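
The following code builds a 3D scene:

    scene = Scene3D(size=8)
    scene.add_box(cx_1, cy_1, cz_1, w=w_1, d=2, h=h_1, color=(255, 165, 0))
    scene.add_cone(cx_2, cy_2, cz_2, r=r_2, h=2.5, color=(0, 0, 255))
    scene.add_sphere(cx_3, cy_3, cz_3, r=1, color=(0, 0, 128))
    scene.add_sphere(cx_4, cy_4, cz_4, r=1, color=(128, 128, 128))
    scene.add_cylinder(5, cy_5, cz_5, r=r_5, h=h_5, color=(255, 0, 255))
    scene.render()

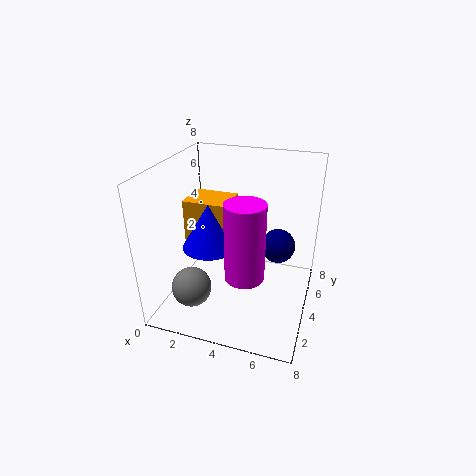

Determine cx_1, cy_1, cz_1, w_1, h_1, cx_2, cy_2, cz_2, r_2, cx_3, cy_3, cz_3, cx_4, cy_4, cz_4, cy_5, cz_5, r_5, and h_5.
cx_1 = 1, cy_1 = 3.5, cz_1 = 3.5, w_1 = 2.5, h_1 = 2.5, cx_2 = 2.5, cy_2 = 3.5, cz_2 = 3.5, r_2 = 1.5, cx_3 = 6, cy_3 = 5.5, cz_3 = 3, cx_4 = 2.5, cy_4 = 1, cz_4 = 2.5, cy_5 = 2, cz_5 = 3, r_5 = 1, h_5 = 4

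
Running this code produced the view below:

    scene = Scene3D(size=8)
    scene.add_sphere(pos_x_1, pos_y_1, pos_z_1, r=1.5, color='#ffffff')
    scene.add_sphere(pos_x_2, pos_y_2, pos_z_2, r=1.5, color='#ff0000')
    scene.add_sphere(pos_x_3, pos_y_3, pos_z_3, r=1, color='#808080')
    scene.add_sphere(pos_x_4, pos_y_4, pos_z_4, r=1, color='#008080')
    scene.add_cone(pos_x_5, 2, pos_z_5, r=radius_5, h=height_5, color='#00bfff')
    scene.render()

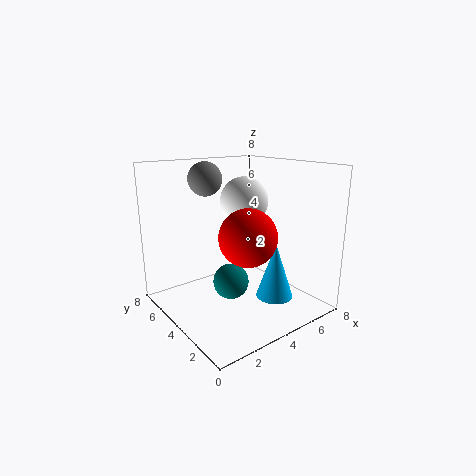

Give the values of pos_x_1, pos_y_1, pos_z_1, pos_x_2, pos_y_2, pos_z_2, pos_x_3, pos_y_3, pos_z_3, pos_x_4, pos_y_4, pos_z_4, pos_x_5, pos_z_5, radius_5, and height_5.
pos_x_1 = 6
pos_y_1 = 6
pos_z_1 = 5.5
pos_x_2 = 3.5
pos_y_2 = 2.5
pos_z_2 = 4.5
pos_x_3 = 3.5
pos_y_3 = 6.5
pos_z_3 = 7
pos_x_4 = 3.5
pos_y_4 = 4
pos_z_4 = 1.5
pos_x_5 = 5
pos_z_5 = 1
radius_5 = 1
height_5 = 3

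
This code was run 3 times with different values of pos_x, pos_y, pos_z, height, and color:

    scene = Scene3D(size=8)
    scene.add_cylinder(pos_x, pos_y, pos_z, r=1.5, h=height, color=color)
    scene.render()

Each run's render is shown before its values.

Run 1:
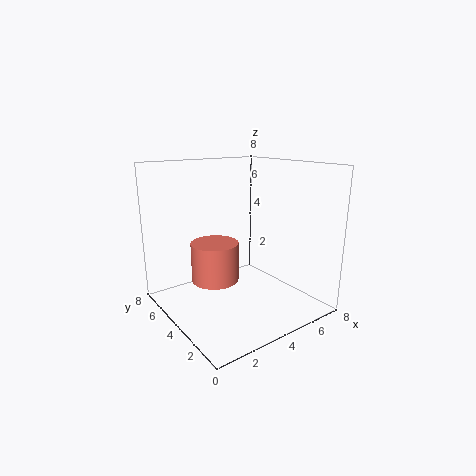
pos_x = 4
pos_y = 6.5
pos_z = 0.5
height = 2.5
color = 'salmon'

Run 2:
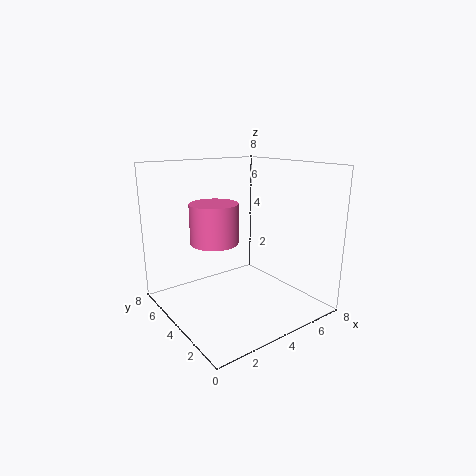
pos_x = 4
pos_y = 6.5
pos_z = 3
height = 2.5
color = 'hotpink'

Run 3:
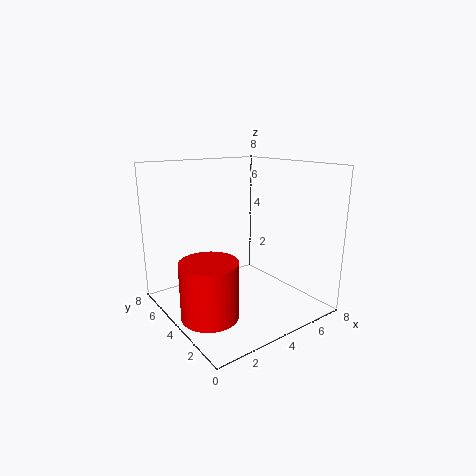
pos_x = 1.5
pos_y = 3
pos_z = 0.5
height = 3
color = 'red'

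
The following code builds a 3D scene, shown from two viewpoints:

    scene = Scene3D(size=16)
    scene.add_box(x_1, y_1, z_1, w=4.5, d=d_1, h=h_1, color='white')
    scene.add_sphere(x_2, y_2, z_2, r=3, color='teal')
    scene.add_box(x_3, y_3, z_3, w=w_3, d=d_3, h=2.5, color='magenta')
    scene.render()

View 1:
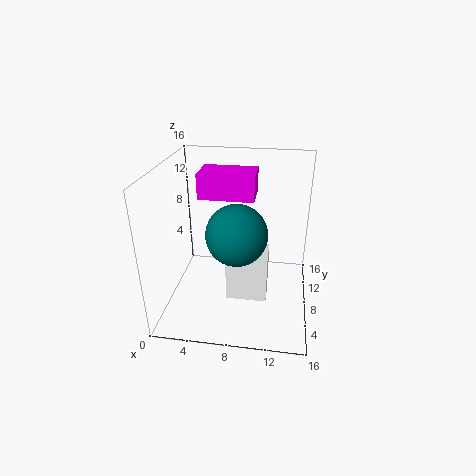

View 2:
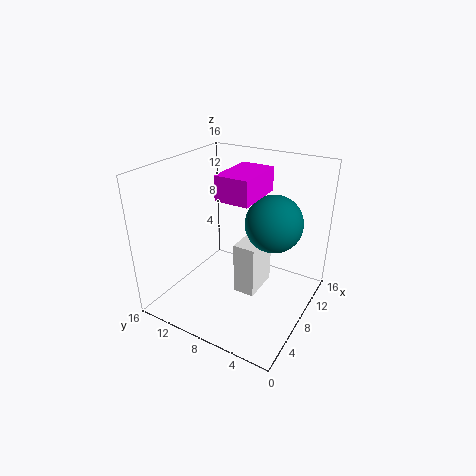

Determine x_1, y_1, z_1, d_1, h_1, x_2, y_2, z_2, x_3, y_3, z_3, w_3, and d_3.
x_1 = 7, y_1 = 5.5, z_1 = 1.5, d_1 = 2.5, h_1 = 6, x_2 = 8.5, y_2 = 4, z_2 = 10.5, x_3 = 4.5, y_3 = 5, z_3 = 13.5, w_3 = 5.5, d_3 = 3.5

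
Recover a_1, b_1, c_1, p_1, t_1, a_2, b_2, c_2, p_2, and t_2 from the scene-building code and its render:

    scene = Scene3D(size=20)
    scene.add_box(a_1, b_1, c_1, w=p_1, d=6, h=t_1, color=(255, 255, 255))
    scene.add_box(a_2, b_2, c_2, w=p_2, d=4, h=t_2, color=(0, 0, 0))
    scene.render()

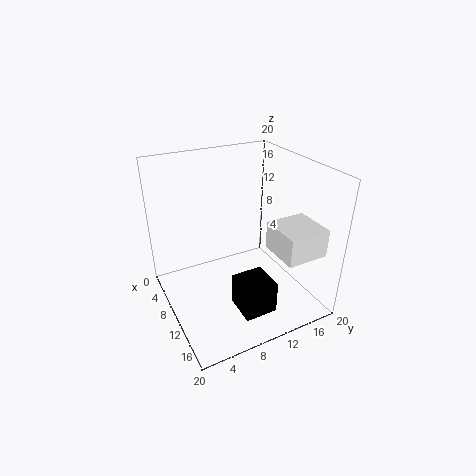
a_1 = 11
b_1 = 14
c_1 = 8
p_1 = 6
t_1 = 4
a_2 = 16
b_2 = 6
c_2 = 5
p_2 = 4
t_2 = 4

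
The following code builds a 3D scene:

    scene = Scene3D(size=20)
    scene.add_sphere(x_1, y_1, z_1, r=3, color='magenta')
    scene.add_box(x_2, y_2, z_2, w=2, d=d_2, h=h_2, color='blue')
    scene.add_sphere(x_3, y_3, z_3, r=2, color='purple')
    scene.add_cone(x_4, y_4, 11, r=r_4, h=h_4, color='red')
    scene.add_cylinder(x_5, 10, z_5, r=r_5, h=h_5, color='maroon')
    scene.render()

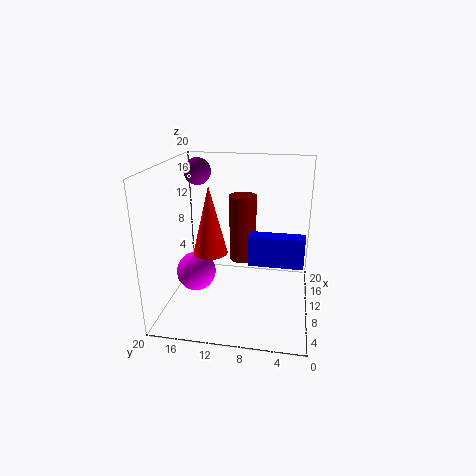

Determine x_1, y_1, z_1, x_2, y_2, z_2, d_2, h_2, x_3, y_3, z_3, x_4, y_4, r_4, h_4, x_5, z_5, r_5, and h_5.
x_1 = 12; y_1 = 17; z_1 = 3; x_2 = 6; y_2 = 1; z_2 = 8; d_2 = 7; h_2 = 4; x_3 = 15; y_3 = 17; z_3 = 18; x_4 = 3; y_4 = 12; r_4 = 2; h_4 = 8; x_5 = 14; z_5 = 5; r_5 = 2; h_5 = 10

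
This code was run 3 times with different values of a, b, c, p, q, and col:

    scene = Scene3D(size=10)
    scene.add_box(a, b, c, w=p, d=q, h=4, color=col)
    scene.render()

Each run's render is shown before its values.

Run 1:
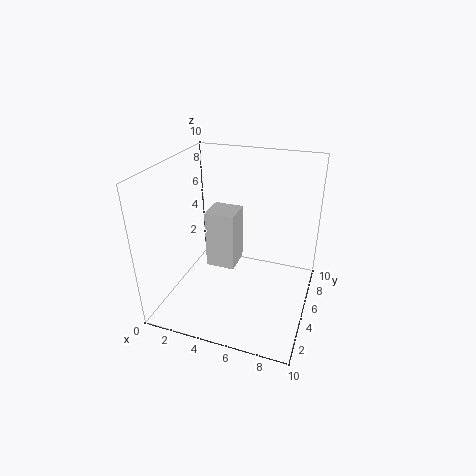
a = 3
b = 4
c = 3
p = 2
q = 2
col = 'lightgray'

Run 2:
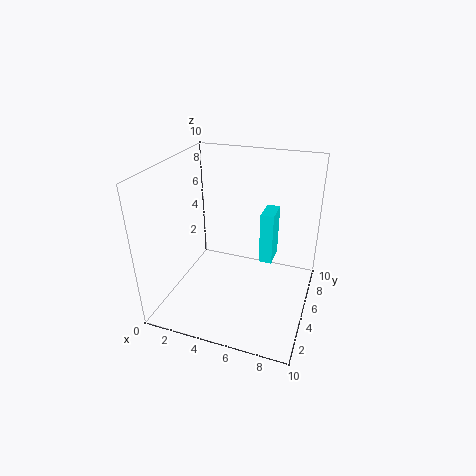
a = 6
b = 7
c = 2
p = 1
q = 2
col = 'cyan'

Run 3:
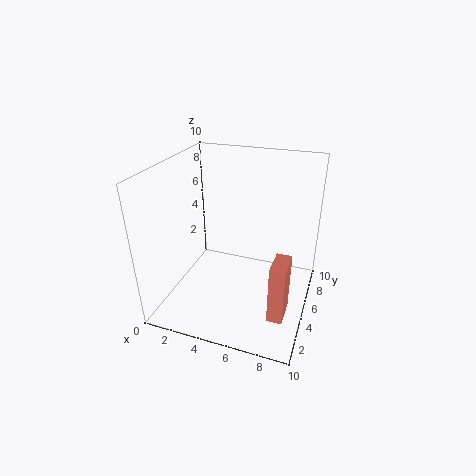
a = 8
b = 2
c = 1
p = 1
q = 2
col = 'salmon'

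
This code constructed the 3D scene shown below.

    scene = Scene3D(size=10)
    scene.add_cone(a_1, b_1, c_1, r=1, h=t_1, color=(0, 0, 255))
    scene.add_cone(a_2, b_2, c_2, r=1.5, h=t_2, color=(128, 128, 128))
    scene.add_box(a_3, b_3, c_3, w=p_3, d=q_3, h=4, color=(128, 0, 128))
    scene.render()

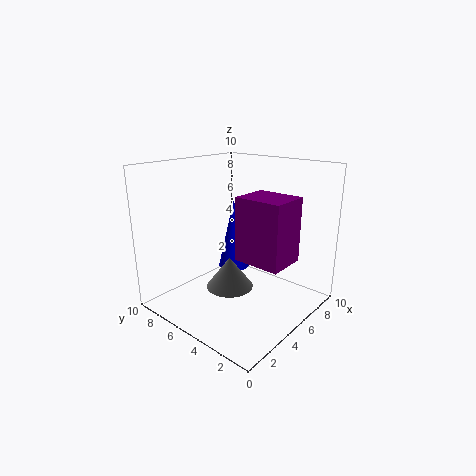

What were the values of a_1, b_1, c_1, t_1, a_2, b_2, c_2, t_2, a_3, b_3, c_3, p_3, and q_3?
a_1 = 4, b_1 = 4.5, c_1 = 3.5, t_1 = 4.5, a_2 = 3, b_2 = 4, c_2 = 2.5, t_2 = 2, a_3 = 3, b_3 = 0.5, c_3 = 4.5, p_3 = 2.5, q_3 = 3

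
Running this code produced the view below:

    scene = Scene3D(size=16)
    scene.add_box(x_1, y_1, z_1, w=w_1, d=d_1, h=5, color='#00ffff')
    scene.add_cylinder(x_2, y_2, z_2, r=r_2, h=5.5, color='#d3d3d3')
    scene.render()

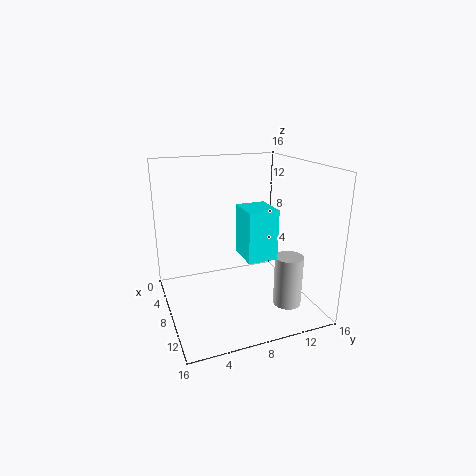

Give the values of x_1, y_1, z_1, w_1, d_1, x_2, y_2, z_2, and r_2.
x_1 = 10
y_1 = 7
z_1 = 7.5
w_1 = 3.5
d_1 = 3
x_2 = 12.5
y_2 = 12
z_2 = 1.5
r_2 = 1.5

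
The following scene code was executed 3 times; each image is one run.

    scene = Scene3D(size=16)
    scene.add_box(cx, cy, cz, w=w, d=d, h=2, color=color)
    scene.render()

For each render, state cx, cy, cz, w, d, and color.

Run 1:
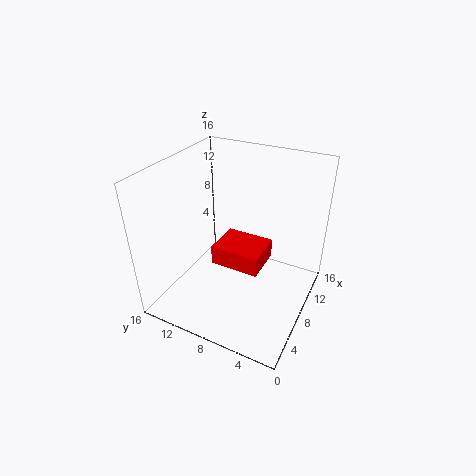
cx = 4
cy = 4
cz = 7
w = 4
d = 5
color = 'red'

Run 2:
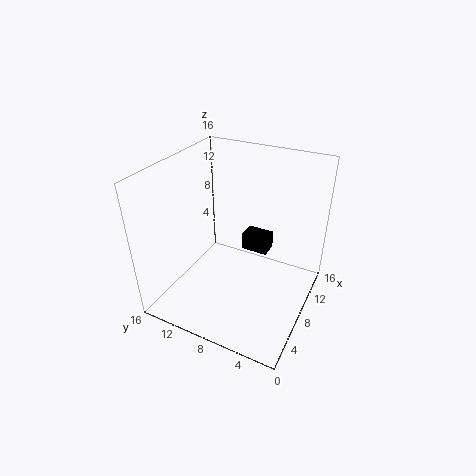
cx = 9
cy = 5
cz = 6
w = 2
d = 3
color = 'black'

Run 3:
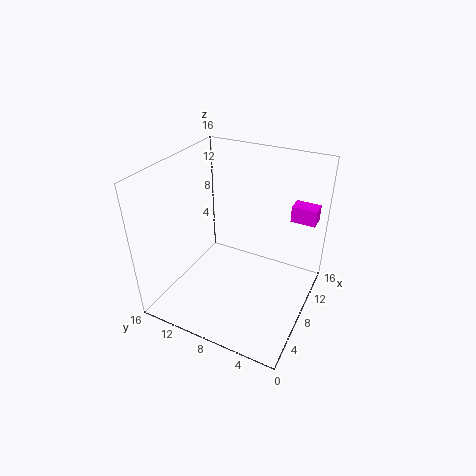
cx = 14
cy = 1
cz = 8
w = 2
d = 3
color = 'magenta'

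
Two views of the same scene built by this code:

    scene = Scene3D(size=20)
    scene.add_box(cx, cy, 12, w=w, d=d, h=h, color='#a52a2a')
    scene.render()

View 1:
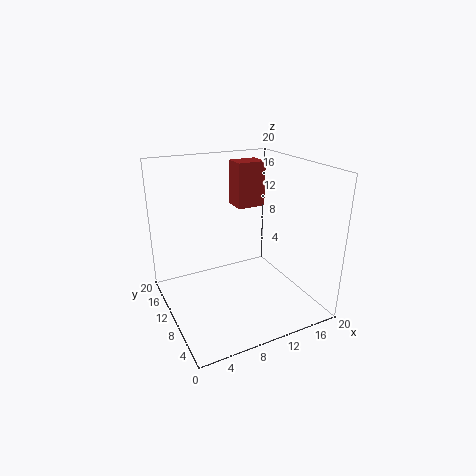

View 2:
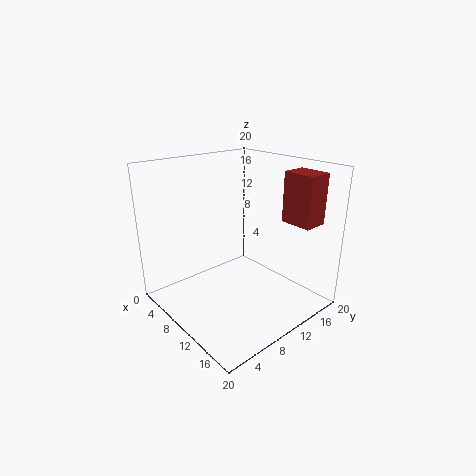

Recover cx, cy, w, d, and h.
cx = 13
cy = 15.5
w = 4.5
d = 3.5
h = 7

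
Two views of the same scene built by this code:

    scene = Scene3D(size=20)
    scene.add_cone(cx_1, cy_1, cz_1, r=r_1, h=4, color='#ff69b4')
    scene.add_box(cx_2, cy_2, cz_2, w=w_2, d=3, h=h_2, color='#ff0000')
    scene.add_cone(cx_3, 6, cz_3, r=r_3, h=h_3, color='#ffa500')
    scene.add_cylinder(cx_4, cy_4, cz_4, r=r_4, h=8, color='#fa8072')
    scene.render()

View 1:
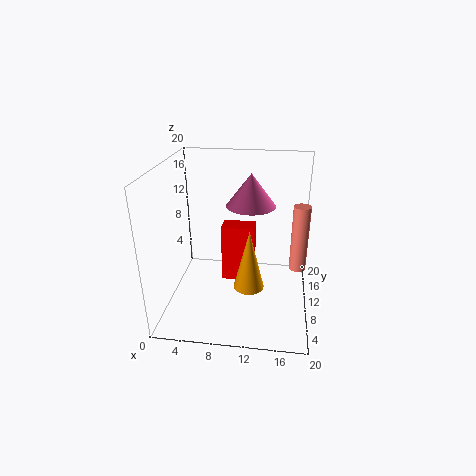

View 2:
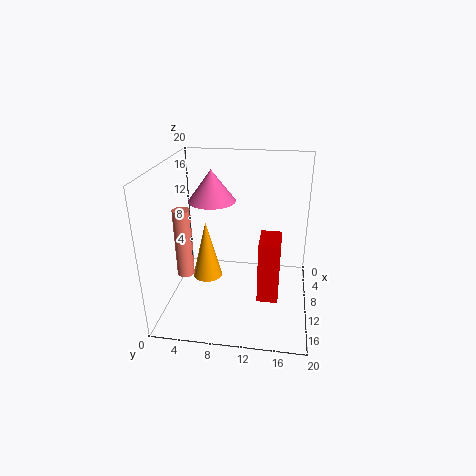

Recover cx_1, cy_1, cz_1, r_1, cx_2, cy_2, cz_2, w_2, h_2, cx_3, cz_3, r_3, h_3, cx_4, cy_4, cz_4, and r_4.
cx_1 = 12
cy_1 = 7
cz_1 = 16
r_1 = 3
cx_2 = 7
cy_2 = 13
cz_2 = 1
w_2 = 5
h_2 = 9
cx_3 = 12
cz_3 = 5
r_3 = 2
h_3 = 8
cx_4 = 18
cy_4 = 5
cz_4 = 9
r_4 = 1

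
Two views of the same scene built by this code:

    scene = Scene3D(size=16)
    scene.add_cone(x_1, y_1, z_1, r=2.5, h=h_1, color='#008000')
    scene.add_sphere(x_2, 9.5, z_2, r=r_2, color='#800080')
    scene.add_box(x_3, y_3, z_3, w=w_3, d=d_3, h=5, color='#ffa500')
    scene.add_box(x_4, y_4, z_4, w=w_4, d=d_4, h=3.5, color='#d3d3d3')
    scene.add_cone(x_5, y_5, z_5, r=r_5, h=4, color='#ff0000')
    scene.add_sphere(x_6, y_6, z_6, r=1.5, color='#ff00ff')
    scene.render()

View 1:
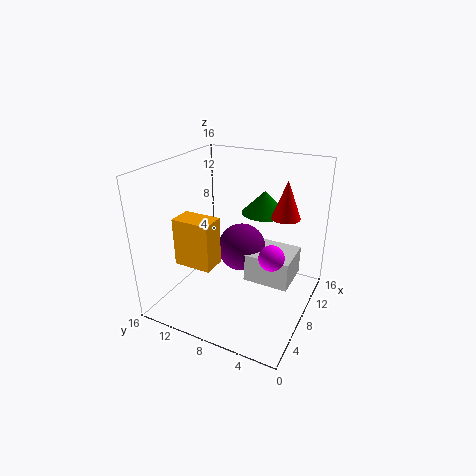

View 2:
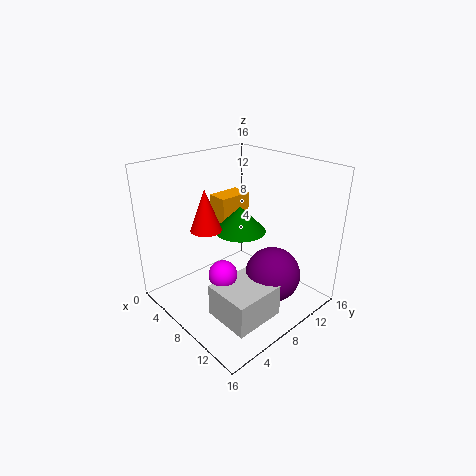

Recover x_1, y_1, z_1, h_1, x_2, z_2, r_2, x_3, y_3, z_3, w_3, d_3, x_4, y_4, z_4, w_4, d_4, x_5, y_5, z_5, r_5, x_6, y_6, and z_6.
x_1 = 10.5; y_1 = 6; z_1 = 10.5; h_1 = 2.5; x_2 = 12; z_2 = 4.5; r_2 = 3; x_3 = 2.5; y_3 = 8.5; z_3 = 6.5; w_3 = 2.5; d_3 = 4; x_4 = 9.5; y_4 = 2.5; z_4 = 1.5; w_4 = 5; d_4 = 5.5; x_5 = 9; y_5 = 3; z_5 = 11; r_5 = 1.5; x_6 = 9.5; y_6 = 4.5; z_6 = 5.5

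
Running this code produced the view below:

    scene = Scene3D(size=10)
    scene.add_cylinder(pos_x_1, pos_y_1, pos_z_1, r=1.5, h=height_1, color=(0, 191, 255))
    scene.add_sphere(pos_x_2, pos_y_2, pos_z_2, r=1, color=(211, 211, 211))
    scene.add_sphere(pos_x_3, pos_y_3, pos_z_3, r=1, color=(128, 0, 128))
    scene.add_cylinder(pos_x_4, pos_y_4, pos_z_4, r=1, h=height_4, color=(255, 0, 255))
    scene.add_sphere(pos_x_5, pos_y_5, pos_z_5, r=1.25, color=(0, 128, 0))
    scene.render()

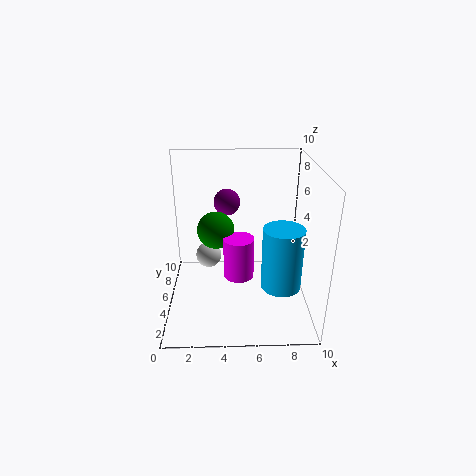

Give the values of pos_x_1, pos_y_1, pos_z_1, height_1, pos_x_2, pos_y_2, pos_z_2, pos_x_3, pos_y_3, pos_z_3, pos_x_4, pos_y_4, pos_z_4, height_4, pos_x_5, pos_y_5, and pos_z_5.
pos_x_1 = 8.25; pos_y_1 = 5.25; pos_z_1 = 0.75; height_1 = 4.75; pos_x_2 = 2.75; pos_y_2 = 7.5; pos_z_2 = 2.25; pos_x_3 = 4.25; pos_y_3 = 8; pos_z_3 = 6.5; pos_x_4 = 5; pos_y_4 = 3.5; pos_z_4 = 3; height_4 = 2.75; pos_x_5 = 3.5; pos_y_5 = 4.75; pos_z_5 = 5.75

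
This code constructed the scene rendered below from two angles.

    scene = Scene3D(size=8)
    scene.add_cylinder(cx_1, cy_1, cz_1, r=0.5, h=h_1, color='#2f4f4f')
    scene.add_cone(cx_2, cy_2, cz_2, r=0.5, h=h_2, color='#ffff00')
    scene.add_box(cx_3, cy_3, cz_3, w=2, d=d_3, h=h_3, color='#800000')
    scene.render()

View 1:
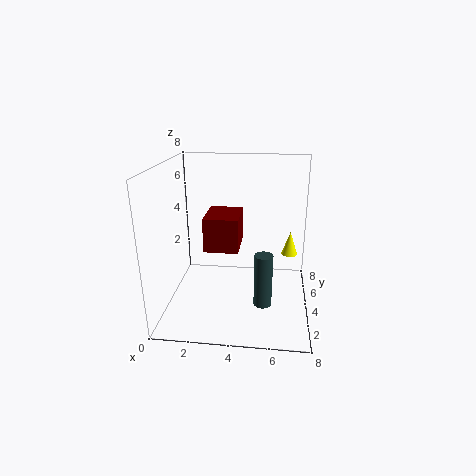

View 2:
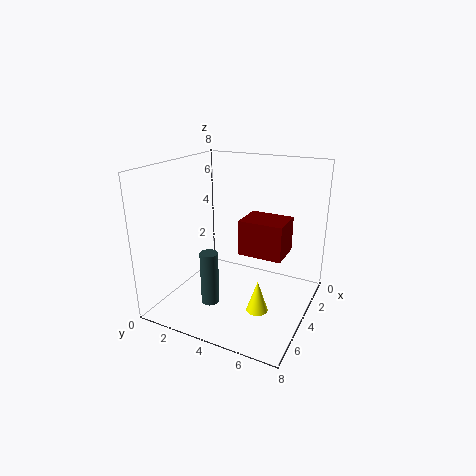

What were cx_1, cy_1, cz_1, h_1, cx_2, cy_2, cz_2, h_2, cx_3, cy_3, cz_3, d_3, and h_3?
cx_1 = 5.5; cy_1 = 3; cz_1 = 0.5; h_1 = 3; cx_2 = 7; cy_2 = 6.5; cz_2 = 2; h_2 = 1.5; cx_3 = 2; cy_3 = 4; cz_3 = 3; d_3 = 2.5; h_3 = 2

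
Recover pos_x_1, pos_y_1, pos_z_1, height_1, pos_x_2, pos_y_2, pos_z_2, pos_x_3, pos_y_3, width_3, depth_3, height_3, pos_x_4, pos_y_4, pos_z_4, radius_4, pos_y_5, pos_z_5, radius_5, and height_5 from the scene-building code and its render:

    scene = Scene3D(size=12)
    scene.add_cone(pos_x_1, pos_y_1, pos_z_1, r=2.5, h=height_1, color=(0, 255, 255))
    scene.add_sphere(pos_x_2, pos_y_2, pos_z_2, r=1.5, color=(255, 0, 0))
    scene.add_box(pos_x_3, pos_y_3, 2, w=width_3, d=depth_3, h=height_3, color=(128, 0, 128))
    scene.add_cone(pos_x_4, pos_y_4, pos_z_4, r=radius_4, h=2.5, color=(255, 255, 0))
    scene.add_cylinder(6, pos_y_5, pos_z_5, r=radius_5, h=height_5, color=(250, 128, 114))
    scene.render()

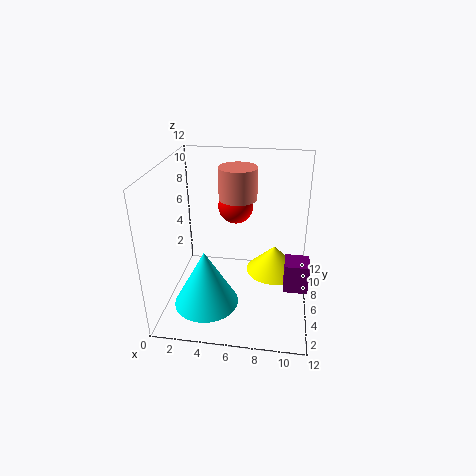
pos_x_1 = 4, pos_y_1 = 2.5, pos_z_1 = 2, height_1 = 4.5, pos_x_2 = 5.5, pos_y_2 = 8, pos_z_2 = 8, pos_x_3 = 10, pos_y_3 = 4.5, width_3 = 2, depth_3 = 2, height_3 = 2.5, pos_x_4 = 9, pos_y_4 = 8.5, pos_z_4 = 1.5, radius_4 = 2.5, pos_y_5 = 6, pos_z_5 = 9.5, radius_5 = 1.5, height_5 = 2.5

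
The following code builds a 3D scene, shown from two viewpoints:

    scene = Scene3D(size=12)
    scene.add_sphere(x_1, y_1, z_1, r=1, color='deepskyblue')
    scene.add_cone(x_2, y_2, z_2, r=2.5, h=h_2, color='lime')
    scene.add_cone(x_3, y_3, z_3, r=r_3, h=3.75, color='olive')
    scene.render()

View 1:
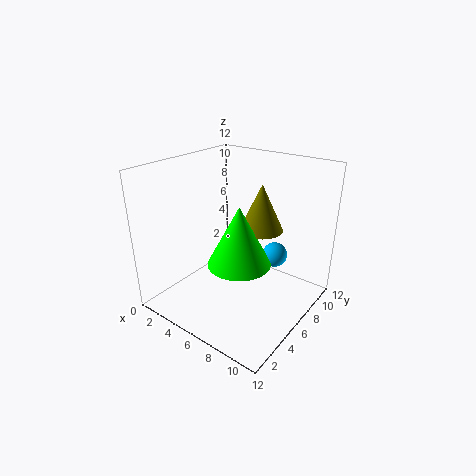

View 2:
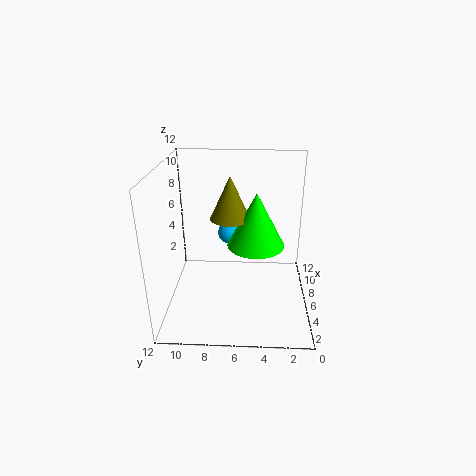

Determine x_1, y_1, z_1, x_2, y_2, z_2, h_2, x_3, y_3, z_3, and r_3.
x_1 = 9, y_1 = 7, z_1 = 5, x_2 = 7.25, y_2 = 4.5, z_2 = 4.75, h_2 = 4.75, x_3 = 7.75, y_3 = 6.75, z_3 = 7, r_3 = 1.75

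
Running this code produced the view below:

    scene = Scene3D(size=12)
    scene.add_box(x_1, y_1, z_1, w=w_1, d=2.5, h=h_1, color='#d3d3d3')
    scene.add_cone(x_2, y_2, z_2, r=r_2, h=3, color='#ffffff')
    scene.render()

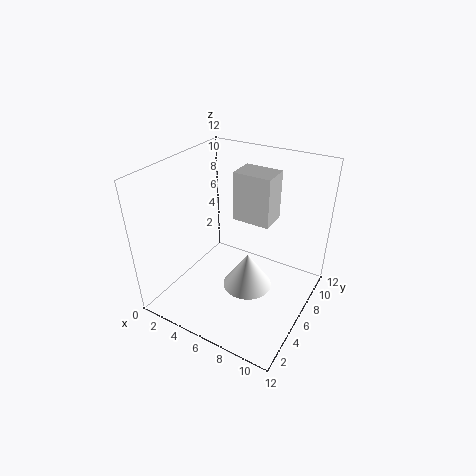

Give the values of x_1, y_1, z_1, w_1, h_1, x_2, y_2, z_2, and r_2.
x_1 = 4; y_1 = 8.5; z_1 = 6; w_1 = 3.5; h_1 = 4.5; x_2 = 7.5; y_2 = 5; z_2 = 2.5; r_2 = 2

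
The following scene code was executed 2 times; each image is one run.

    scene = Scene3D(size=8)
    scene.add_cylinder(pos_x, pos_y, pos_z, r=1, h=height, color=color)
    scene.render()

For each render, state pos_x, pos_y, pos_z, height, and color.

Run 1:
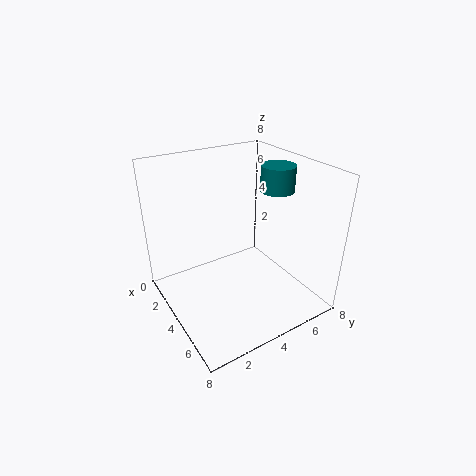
pos_x = 3.5, pos_y = 7, pos_z = 6, height = 1.5, color = 'teal'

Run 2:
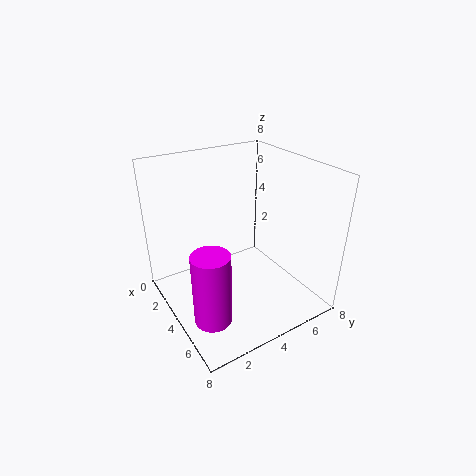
pos_x = 5.5, pos_y = 1.5, pos_z = 0.5, height = 4, color = 'magenta'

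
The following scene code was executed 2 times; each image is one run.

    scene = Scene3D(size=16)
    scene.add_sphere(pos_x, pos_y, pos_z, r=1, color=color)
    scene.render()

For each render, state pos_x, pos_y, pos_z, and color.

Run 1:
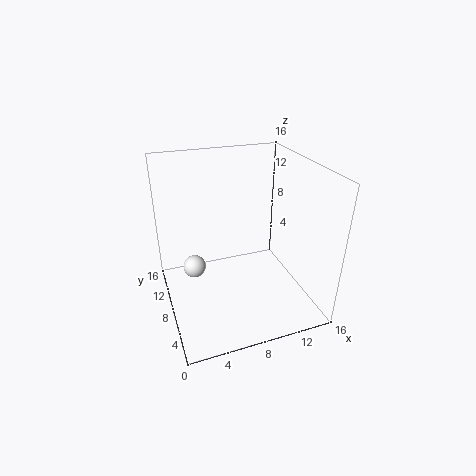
pos_x = 2, pos_y = 3, pos_z = 9, color = 'white'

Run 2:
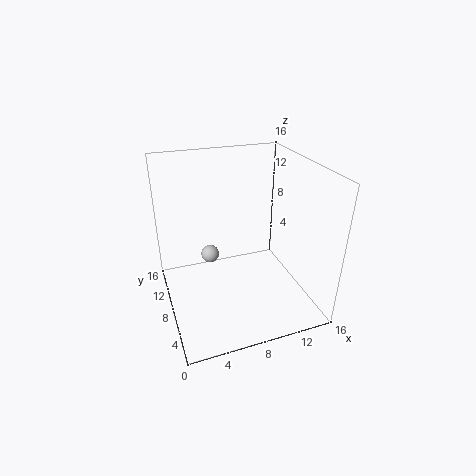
pos_x = 5, pos_y = 9, pos_z = 6, color = 'lightgray'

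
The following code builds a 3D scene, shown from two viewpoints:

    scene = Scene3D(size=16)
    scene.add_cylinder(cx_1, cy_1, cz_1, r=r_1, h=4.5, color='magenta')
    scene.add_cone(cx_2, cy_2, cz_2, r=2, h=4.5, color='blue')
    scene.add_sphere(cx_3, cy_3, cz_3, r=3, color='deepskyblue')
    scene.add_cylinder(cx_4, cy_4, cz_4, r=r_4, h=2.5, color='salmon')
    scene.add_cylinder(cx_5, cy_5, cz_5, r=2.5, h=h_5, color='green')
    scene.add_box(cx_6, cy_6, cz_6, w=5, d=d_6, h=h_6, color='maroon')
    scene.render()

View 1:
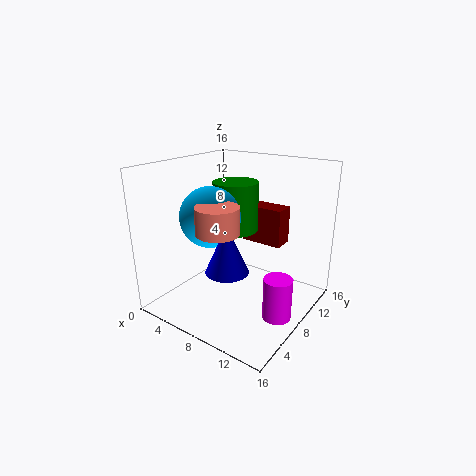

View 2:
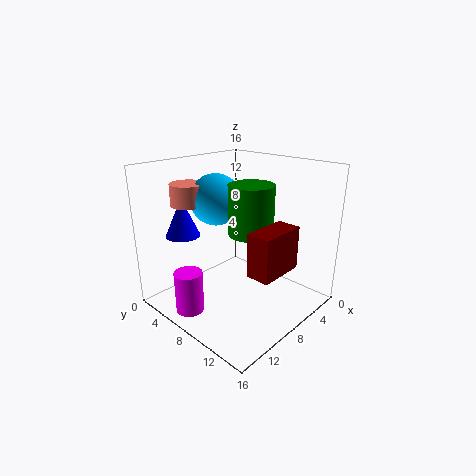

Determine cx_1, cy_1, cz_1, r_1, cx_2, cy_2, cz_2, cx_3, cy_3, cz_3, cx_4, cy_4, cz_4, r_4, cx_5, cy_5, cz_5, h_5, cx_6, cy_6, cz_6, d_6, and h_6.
cx_1 = 14, cy_1 = 6.5, cz_1 = 1, r_1 = 1.5, cx_2 = 11, cy_2 = 2, cz_2 = 7.5, cx_3 = 7.5, cy_3 = 4, cz_3 = 11.5, cx_4 = 10, cy_4 = 2, cz_4 = 11, r_4 = 2, cx_5 = 7, cy_5 = 9, cz_5 = 8.5, h_5 = 5.5, cx_6 = 6, cy_6 = 12, cz_6 = 6, d_6 = 2.5, h_6 = 4.5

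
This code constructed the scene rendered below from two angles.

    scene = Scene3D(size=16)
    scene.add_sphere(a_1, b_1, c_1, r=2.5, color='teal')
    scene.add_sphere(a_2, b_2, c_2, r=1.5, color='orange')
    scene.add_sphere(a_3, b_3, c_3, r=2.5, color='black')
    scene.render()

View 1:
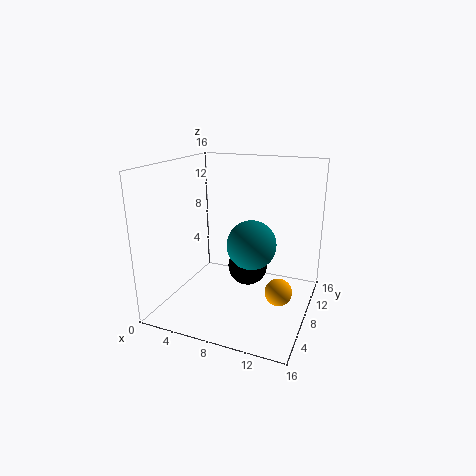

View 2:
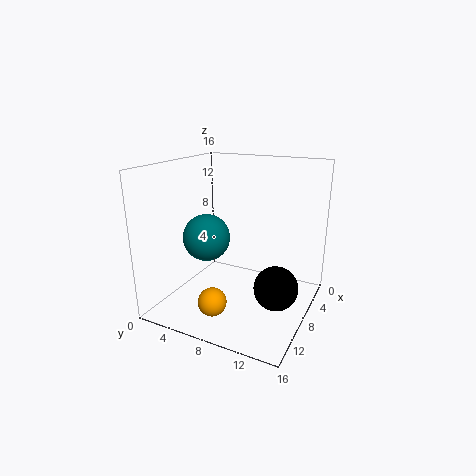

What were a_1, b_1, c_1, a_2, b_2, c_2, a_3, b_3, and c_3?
a_1 = 10.5
b_1 = 5.5
c_1 = 8.5
a_2 = 13
b_2 = 7.5
c_2 = 2.5
a_3 = 7.5
b_3 = 12.5
c_3 = 2.5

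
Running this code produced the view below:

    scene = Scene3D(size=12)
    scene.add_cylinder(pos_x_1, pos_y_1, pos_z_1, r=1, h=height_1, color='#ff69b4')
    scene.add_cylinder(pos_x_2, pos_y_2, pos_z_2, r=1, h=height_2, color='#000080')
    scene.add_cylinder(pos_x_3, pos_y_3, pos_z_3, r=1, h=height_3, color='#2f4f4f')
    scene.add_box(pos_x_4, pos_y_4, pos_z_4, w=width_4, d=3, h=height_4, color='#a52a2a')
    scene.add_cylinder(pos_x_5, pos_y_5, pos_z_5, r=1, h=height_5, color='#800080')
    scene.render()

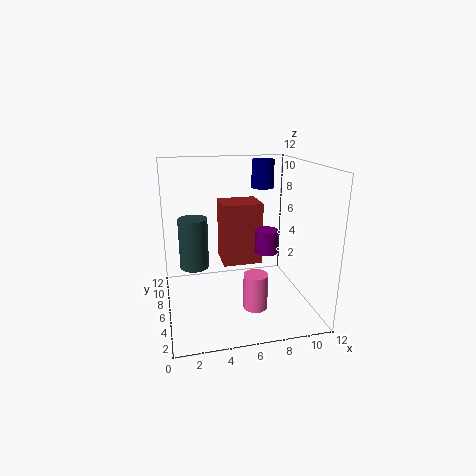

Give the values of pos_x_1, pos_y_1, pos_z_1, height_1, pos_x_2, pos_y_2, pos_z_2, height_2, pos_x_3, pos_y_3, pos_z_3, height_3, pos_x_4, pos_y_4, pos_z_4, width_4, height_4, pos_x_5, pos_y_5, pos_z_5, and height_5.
pos_x_1 = 7
pos_y_1 = 4
pos_z_1 = 0.5
height_1 = 3
pos_x_2 = 9
pos_y_2 = 9
pos_z_2 = 9.5
height_2 = 2.5
pos_x_3 = 2
pos_y_3 = 2.5
pos_z_3 = 5.5
height_3 = 3.5
pos_x_4 = 5
pos_y_4 = 7
pos_z_4 = 3
width_4 = 3.5
height_4 = 5.5
pos_x_5 = 8.5
pos_y_5 = 6
pos_z_5 = 4.5
height_5 = 2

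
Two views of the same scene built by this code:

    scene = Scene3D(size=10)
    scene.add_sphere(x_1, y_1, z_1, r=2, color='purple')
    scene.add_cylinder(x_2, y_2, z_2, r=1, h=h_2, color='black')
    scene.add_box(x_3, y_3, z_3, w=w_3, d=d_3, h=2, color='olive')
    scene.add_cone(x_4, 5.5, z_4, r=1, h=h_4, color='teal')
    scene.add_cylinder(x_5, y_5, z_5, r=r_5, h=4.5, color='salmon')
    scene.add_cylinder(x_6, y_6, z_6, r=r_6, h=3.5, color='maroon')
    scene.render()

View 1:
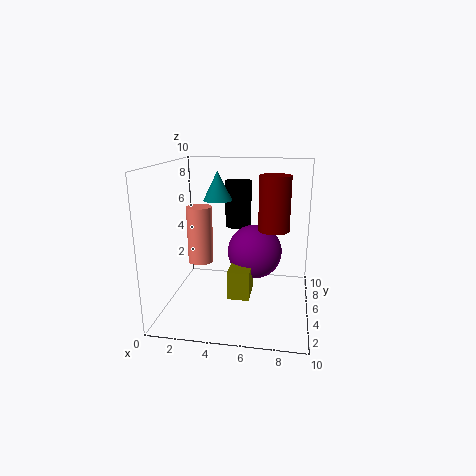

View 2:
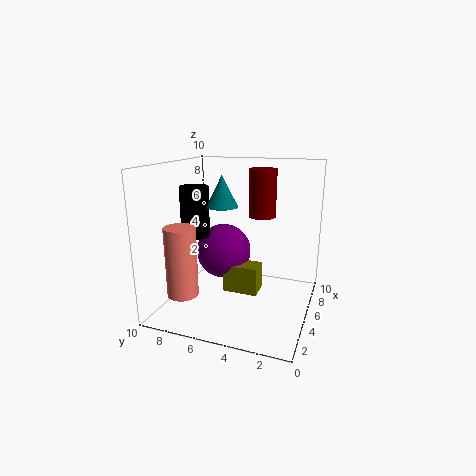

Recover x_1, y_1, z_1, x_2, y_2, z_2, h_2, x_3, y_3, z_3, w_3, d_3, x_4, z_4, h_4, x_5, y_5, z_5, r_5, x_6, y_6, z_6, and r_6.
x_1 = 6; y_1 = 6.5; z_1 = 3.5; x_2 = 4.5; y_2 = 8; z_2 = 5; h_2 = 3.5; x_3 = 4.5; y_3 = 3.5; z_3 = 1; w_3 = 1.5; d_3 = 2.5; x_4 = 3.5; z_4 = 7.5; h_4 = 2; x_5 = 1.5; y_5 = 7.5; z_5 = 2; r_5 = 1; x_6 = 7.5; y_6 = 4; z_6 = 6; r_6 = 1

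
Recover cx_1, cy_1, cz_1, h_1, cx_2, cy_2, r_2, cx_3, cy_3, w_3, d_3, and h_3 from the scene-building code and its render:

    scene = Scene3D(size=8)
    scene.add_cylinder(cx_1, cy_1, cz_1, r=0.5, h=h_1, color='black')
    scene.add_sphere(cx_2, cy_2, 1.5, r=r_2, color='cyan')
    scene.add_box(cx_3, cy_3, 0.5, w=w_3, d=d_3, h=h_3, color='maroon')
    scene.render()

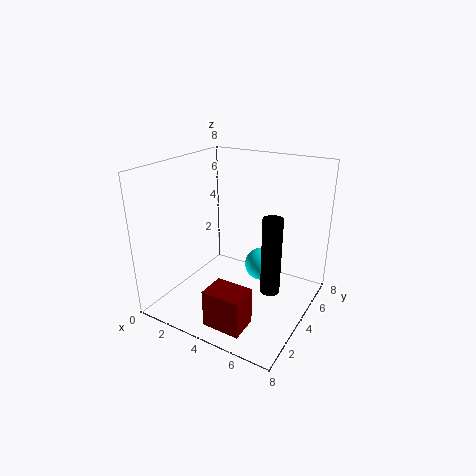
cx_1 = 6.5
cy_1 = 3
cz_1 = 2
h_1 = 4
cx_2 = 4.5
cy_2 = 6
r_2 = 1
cx_3 = 4
cy_3 = 0.5
w_3 = 2
d_3 = 1.5
h_3 = 2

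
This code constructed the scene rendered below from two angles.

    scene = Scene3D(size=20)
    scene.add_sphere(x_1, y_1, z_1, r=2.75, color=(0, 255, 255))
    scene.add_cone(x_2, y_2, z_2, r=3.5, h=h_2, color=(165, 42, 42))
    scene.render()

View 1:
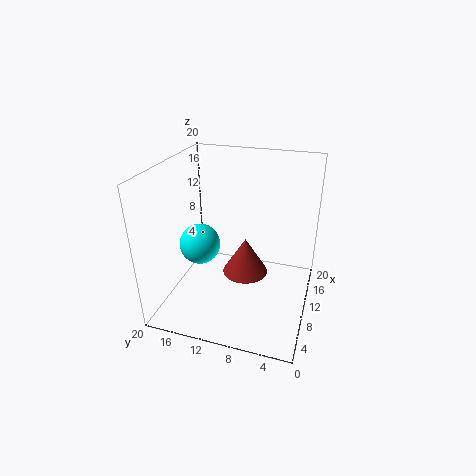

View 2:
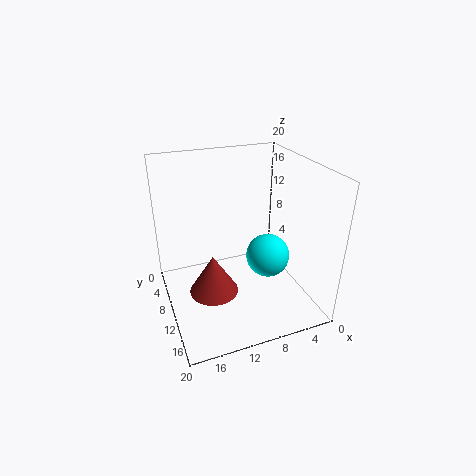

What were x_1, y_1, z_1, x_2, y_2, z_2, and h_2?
x_1 = 7.75, y_1 = 14.75, z_1 = 9.5, x_2 = 13.75, y_2 = 10, z_2 = 2, h_2 = 5.75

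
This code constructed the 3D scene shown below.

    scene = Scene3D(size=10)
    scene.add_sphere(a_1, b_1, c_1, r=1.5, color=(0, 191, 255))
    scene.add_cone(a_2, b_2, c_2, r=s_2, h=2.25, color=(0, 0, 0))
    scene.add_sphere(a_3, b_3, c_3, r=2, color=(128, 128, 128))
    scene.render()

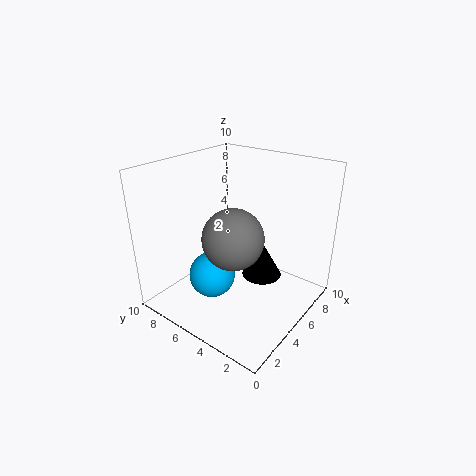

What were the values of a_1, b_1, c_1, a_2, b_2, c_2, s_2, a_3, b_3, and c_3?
a_1 = 2.5; b_1 = 5.25; c_1 = 3.25; a_2 = 4.25; b_2 = 2.5; c_2 = 3.5; s_2 = 1.25; a_3 = 3.5; b_3 = 4.25; c_3 = 5.75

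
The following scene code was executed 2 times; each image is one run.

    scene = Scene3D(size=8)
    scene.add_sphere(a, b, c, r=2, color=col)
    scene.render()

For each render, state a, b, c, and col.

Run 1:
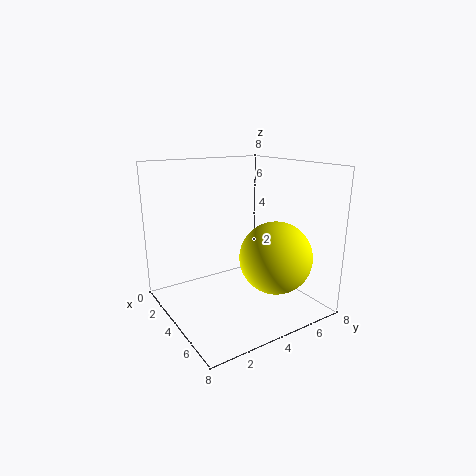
a = 5.5
b = 5.5
c = 3
col = 'yellow'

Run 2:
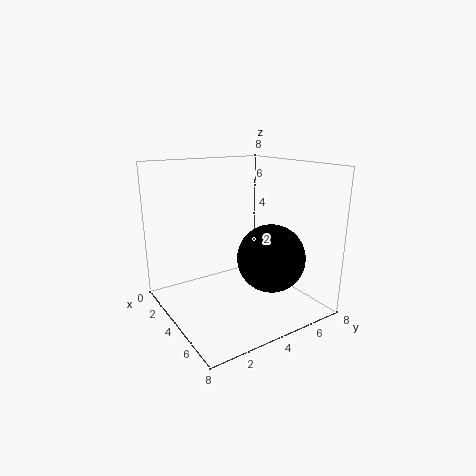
a = 4.5
b = 6
c = 2.5
col = 'black'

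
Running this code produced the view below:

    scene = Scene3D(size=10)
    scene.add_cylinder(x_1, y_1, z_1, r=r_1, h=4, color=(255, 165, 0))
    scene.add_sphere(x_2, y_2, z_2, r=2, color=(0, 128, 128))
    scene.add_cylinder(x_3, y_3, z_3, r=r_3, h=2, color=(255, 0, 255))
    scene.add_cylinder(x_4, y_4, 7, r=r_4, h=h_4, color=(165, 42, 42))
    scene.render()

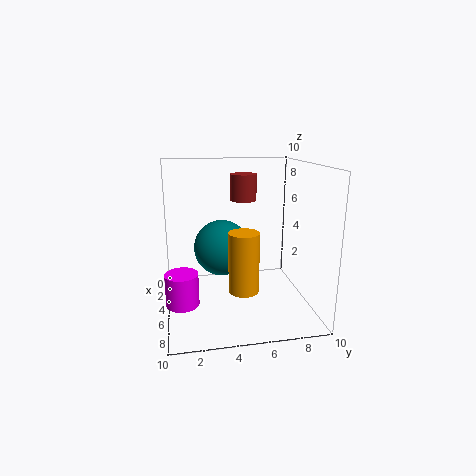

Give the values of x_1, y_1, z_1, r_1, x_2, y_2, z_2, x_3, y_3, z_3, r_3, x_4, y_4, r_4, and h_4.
x_1 = 7; y_1 = 5; z_1 = 2; r_1 = 1; x_2 = 4; y_2 = 4; z_2 = 4; x_3 = 8; y_3 = 1; z_3 = 2; r_3 = 1; x_4 = 2; y_4 = 6; r_4 = 1; h_4 = 2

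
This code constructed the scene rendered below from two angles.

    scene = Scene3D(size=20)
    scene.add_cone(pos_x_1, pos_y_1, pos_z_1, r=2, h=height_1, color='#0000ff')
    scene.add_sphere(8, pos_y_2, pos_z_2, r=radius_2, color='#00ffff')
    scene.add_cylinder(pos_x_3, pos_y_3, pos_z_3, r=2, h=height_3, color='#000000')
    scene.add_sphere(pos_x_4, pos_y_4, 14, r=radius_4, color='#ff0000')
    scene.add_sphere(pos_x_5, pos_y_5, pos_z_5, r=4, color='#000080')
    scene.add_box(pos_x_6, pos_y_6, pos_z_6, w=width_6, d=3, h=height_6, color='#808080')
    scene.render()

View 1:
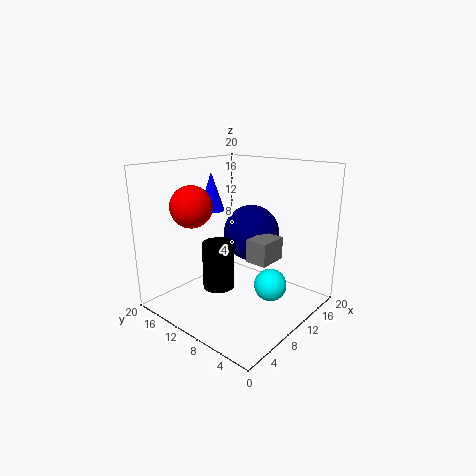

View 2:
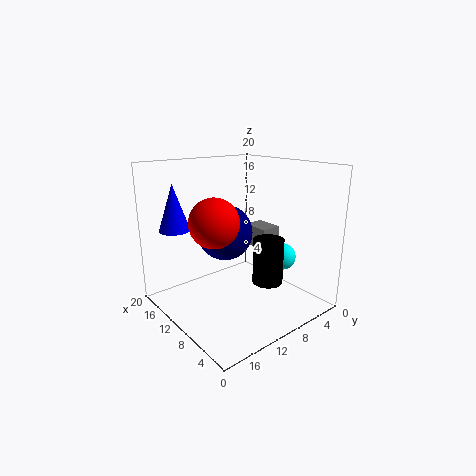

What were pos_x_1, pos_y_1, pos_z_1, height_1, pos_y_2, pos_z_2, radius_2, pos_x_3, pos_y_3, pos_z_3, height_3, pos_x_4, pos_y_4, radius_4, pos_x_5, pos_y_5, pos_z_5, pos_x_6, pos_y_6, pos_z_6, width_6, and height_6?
pos_x_1 = 13, pos_y_1 = 18, pos_z_1 = 12, height_1 = 6, pos_y_2 = 3, pos_z_2 = 6, radius_2 = 2, pos_x_3 = 5, pos_y_3 = 9, pos_z_3 = 5, height_3 = 6, pos_x_4 = 7, pos_y_4 = 16, radius_4 = 3, pos_x_5 = 13, pos_y_5 = 10, pos_z_5 = 10, pos_x_6 = 8, pos_y_6 = 4, pos_z_6 = 8, width_6 = 4, height_6 = 3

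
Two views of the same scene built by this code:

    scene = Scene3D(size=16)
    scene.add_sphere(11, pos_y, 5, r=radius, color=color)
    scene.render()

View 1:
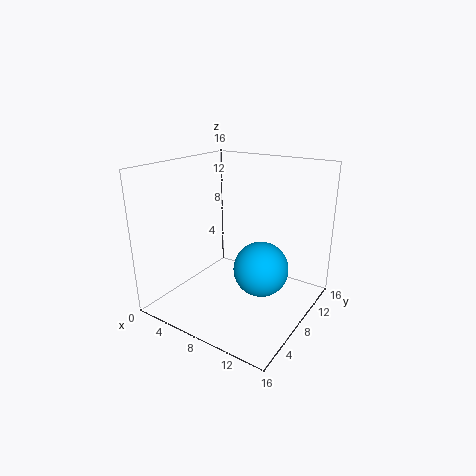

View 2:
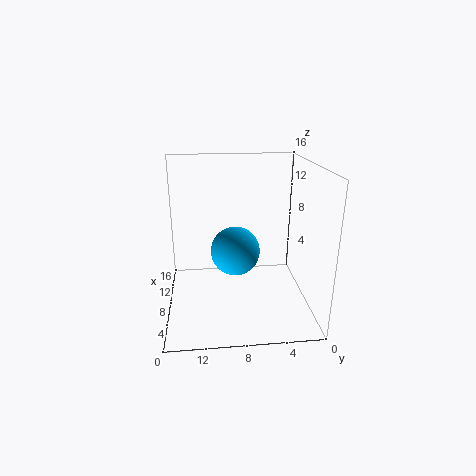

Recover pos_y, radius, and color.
pos_y = 8, radius = 3, color = 'deepskyblue'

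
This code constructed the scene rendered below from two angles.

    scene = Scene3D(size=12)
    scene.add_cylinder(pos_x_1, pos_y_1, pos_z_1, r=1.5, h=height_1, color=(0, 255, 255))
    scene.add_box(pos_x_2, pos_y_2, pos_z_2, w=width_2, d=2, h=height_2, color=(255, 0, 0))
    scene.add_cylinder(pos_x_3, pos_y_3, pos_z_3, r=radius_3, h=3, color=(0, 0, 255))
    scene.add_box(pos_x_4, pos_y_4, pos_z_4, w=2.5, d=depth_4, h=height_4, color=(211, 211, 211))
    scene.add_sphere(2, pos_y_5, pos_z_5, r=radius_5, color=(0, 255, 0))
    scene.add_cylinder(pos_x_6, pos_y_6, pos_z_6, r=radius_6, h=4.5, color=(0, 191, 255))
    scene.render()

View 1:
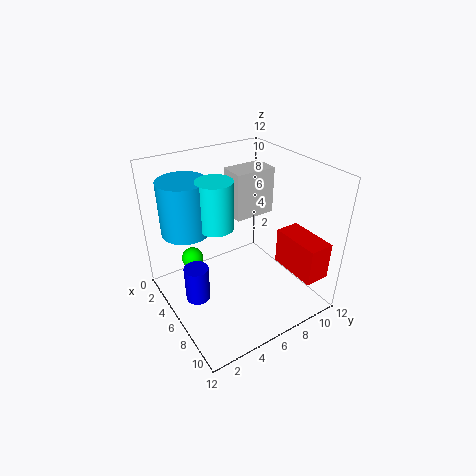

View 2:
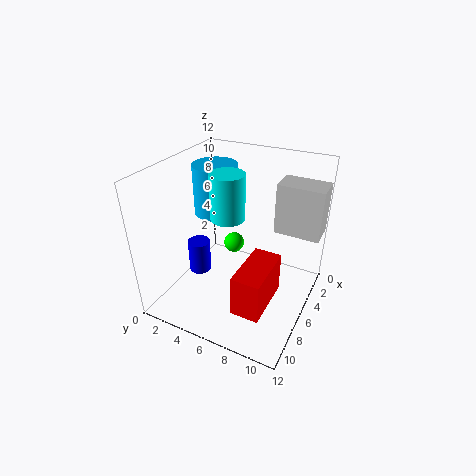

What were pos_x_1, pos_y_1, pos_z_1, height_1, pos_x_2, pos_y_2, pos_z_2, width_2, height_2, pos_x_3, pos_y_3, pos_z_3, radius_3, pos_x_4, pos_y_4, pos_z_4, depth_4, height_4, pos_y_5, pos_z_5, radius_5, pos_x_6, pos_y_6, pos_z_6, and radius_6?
pos_x_1 = 5
pos_y_1 = 4.5
pos_z_1 = 7
height_1 = 4
pos_x_2 = 8
pos_y_2 = 8.5
pos_z_2 = 4
width_2 = 4
height_2 = 3
pos_x_3 = 6
pos_y_3 = 2
pos_z_3 = 1.5
radius_3 = 1
pos_x_4 = 0.5
pos_y_4 = 8
pos_z_4 = 5.5
depth_4 = 4
height_4 = 4.5
pos_y_5 = 3.5
pos_z_5 = 2.5
radius_5 = 1
pos_x_6 = 3.5
pos_y_6 = 2.5
pos_z_6 = 6.5
radius_6 = 2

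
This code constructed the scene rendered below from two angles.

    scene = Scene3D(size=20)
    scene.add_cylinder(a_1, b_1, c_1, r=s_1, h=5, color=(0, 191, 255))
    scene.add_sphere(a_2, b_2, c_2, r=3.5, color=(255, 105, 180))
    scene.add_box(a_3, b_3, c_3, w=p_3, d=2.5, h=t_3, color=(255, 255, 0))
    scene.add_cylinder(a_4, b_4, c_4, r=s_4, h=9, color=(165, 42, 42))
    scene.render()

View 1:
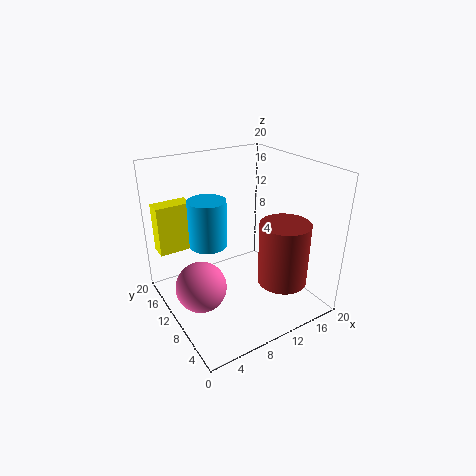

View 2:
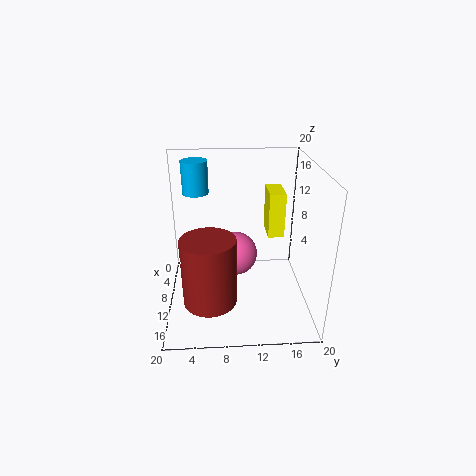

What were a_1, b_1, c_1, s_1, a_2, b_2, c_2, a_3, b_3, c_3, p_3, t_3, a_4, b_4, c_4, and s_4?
a_1 = 2.5; b_1 = 4; c_1 = 14; s_1 = 2; a_2 = 4; b_2 = 10; c_2 = 4; a_3 = 0.5; b_3 = 15; c_3 = 7.5; p_3 = 5; t_3 = 7; a_4 = 15; b_4 = 6; c_4 = 3.5; s_4 = 3.5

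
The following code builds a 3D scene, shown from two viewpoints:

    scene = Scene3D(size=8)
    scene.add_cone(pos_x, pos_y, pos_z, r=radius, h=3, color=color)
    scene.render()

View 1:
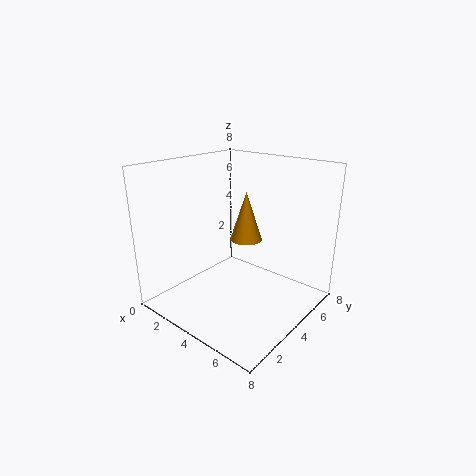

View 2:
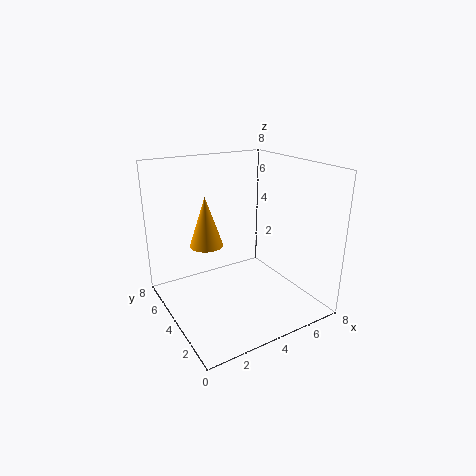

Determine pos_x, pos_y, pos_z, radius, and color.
pos_x = 3, pos_y = 6, pos_z = 3, radius = 1, color = 'orange'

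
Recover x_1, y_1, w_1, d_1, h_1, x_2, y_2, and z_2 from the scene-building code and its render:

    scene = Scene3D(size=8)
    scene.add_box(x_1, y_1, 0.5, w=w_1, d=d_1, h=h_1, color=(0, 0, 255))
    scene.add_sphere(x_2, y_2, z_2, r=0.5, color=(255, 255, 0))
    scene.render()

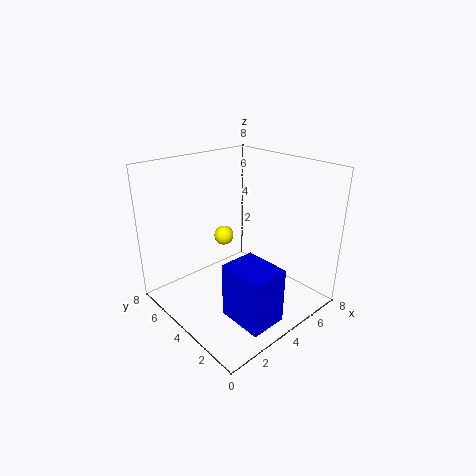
x_1 = 2, y_1 = 0.5, w_1 = 2, d_1 = 2.5, h_1 = 3, x_2 = 3, y_2 = 4, z_2 = 4.5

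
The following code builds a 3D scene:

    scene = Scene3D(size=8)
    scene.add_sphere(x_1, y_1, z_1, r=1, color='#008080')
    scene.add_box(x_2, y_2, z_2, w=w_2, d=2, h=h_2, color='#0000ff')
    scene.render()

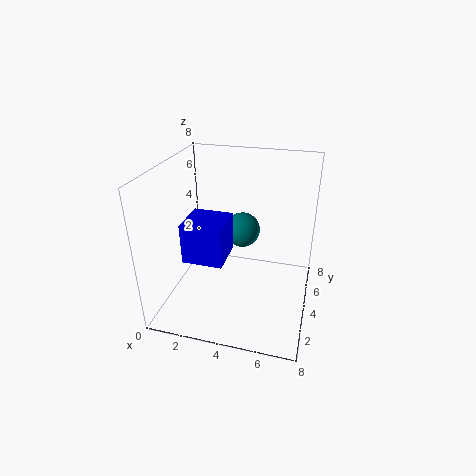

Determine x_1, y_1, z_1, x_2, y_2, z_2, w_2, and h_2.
x_1 = 4, y_1 = 5, z_1 = 4, x_2 = 2, y_2 = 1, z_2 = 4, w_2 = 2, h_2 = 2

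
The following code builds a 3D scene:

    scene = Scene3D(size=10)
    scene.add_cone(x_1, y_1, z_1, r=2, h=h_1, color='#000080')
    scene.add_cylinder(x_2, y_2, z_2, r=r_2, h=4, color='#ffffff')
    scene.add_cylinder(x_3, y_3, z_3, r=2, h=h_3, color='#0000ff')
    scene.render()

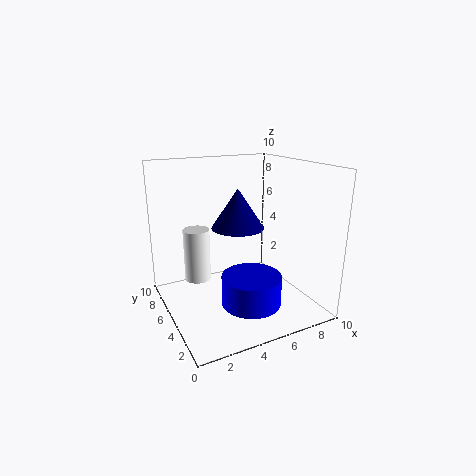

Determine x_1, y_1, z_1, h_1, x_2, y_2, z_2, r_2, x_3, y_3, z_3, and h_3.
x_1 = 6, y_1 = 7, z_1 = 5, h_1 = 3, x_2 = 3, y_2 = 8, z_2 = 1, r_2 = 1, x_3 = 5, y_3 = 3, z_3 = 1, h_3 = 2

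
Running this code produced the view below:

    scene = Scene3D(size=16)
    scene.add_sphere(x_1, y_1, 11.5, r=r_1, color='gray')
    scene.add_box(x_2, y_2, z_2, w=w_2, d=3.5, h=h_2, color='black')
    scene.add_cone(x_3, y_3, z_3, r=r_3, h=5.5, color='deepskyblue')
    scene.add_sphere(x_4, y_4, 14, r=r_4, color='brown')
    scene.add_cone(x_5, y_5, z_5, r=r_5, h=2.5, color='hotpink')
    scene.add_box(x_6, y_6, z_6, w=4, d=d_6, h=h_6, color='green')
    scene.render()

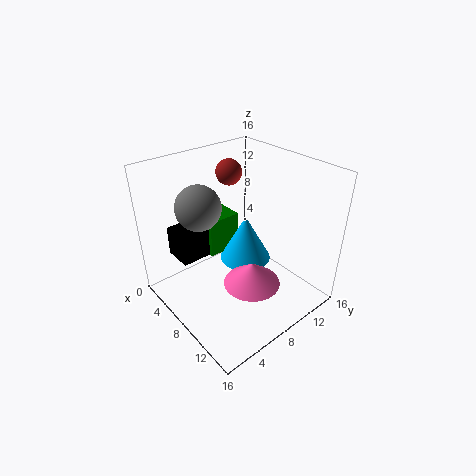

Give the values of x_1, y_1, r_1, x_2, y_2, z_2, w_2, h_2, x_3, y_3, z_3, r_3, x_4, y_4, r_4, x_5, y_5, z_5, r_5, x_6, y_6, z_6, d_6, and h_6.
x_1 = 5, y_1 = 5, r_1 = 2.5, x_2 = 1, y_2 = 3, z_2 = 4.5, w_2 = 3.5, h_2 = 3.5, x_3 = 7, y_3 = 10, z_3 = 4, r_3 = 3, x_4 = 4, y_4 = 10, r_4 = 1.5, x_5 = 11.5, y_5 = 7, z_5 = 4.5, r_5 = 3, x_6 = 1, y_6 = 6.5, z_6 = 4.5, d_6 = 4, h_6 = 4.5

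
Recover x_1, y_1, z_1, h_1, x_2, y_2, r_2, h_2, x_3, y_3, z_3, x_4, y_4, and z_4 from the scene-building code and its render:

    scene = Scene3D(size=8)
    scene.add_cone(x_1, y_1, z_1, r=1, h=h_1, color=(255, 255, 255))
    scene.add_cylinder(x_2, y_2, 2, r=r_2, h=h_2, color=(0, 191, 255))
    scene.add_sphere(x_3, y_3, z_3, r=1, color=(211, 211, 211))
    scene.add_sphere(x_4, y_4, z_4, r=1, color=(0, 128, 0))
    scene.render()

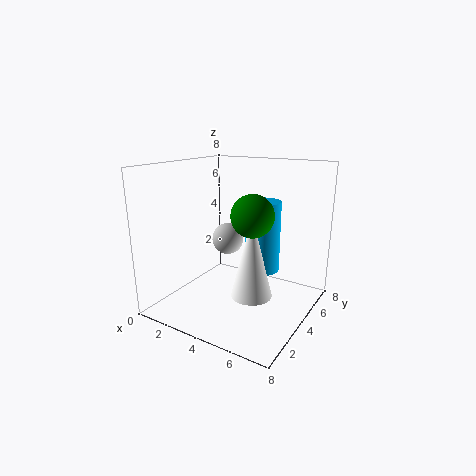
x_1 = 6, y_1 = 2, z_1 = 2, h_1 = 4, x_2 = 5, y_2 = 5, r_2 = 1, h_2 = 4, x_3 = 2, y_3 = 6, z_3 = 3, x_4 = 6, y_4 = 2, z_4 = 6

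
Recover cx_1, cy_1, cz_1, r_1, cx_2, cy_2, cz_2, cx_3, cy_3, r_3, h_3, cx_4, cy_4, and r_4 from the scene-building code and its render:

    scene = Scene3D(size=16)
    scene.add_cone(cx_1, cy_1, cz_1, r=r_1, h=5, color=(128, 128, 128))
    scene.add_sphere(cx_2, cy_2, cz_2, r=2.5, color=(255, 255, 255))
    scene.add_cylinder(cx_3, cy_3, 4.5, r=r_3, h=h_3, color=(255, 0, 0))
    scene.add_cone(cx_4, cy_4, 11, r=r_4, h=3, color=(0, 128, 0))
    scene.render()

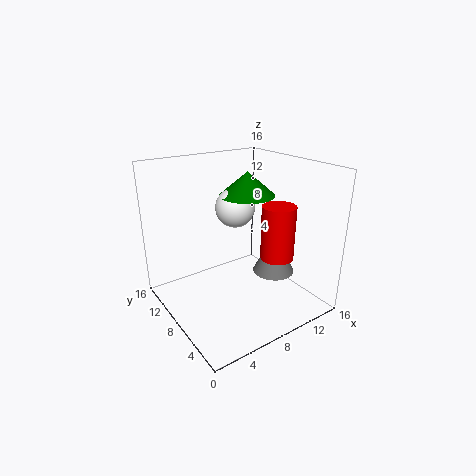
cx_1 = 13, cy_1 = 7.5, cz_1 = 2.5, r_1 = 2.5, cx_2 = 11, cy_2 = 13, cz_2 = 9.5, cx_3 = 13, cy_3 = 7, r_3 = 2, h_3 = 6.5, cx_4 = 12.5, cy_4 = 12.5, r_4 = 3.5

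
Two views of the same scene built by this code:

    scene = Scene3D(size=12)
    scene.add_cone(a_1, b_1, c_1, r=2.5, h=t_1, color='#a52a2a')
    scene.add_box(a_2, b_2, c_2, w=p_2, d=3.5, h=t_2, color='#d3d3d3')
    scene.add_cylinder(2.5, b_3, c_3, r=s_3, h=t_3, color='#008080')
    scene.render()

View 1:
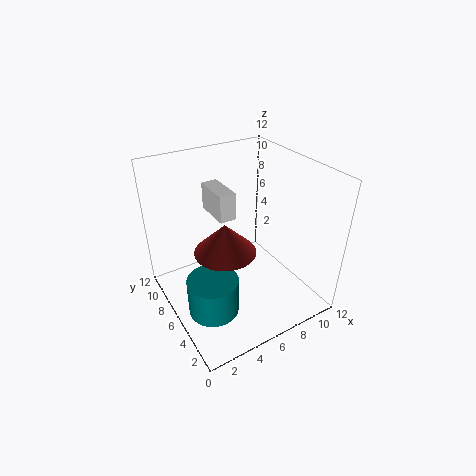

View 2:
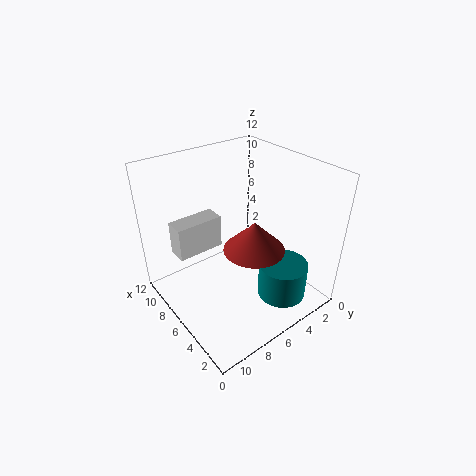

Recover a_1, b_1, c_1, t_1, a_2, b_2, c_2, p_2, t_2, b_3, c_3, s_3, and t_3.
a_1 = 4.5; b_1 = 5.5; c_1 = 5.5; t_1 = 2.5; a_2 = 5.5; b_2 = 8; c_2 = 6.5; p_2 = 1.5; t_2 = 2.5; b_3 = 4; c_3 = 1.5; s_3 = 2; t_3 = 3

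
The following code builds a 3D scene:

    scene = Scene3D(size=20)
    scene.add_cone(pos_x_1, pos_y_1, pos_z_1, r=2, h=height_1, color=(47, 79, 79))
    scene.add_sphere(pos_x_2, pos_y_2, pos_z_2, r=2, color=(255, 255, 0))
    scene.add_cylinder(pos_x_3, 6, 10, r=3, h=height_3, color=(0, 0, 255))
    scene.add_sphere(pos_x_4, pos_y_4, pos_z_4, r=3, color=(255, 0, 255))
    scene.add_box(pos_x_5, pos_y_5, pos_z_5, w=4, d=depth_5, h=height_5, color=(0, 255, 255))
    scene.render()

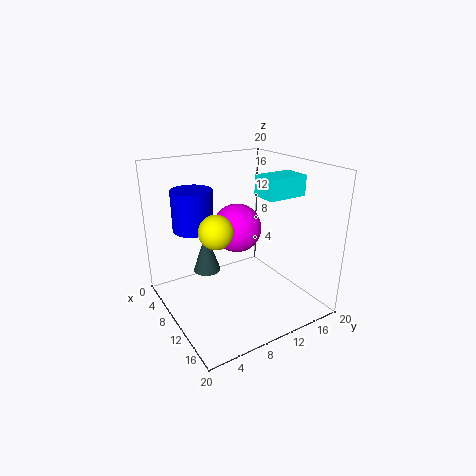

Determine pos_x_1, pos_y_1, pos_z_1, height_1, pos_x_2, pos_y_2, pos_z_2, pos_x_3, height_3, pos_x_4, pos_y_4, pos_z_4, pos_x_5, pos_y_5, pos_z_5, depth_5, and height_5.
pos_x_1 = 6, pos_y_1 = 7, pos_z_1 = 4, height_1 = 6, pos_x_2 = 15, pos_y_2 = 4, pos_z_2 = 14, pos_x_3 = 4, height_3 = 6, pos_x_4 = 13, pos_y_4 = 8, pos_z_4 = 13, pos_x_5 = 8, pos_y_5 = 14, pos_z_5 = 15, depth_5 = 6, height_5 = 3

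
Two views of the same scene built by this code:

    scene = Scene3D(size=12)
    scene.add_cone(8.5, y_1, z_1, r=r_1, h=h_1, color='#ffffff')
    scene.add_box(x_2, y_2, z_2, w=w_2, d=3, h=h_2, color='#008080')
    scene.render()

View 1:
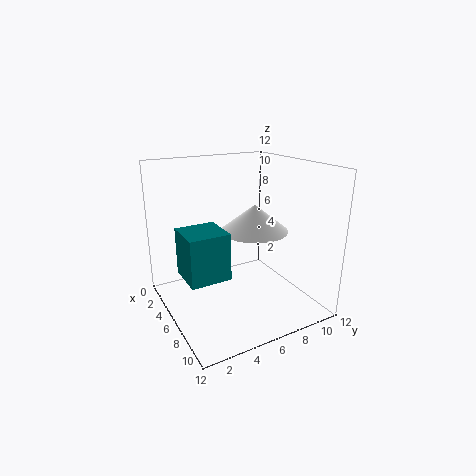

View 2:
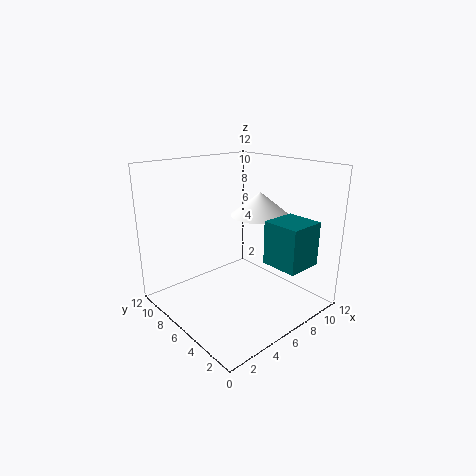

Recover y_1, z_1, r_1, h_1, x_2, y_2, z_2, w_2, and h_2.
y_1 = 6; z_1 = 7.5; r_1 = 2.5; h_1 = 2; x_2 = 6.5; y_2 = 0.5; z_2 = 4.5; w_2 = 3; h_2 = 3.5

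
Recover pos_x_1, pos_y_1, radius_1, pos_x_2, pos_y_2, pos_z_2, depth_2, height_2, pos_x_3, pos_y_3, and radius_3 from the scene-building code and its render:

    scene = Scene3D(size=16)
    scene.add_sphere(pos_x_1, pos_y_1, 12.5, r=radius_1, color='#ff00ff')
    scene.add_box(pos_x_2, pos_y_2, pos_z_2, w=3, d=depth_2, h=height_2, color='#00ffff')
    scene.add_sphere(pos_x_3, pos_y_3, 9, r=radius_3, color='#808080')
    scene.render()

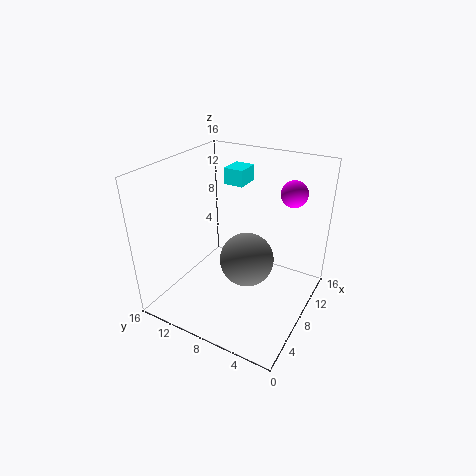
pos_x_1 = 12.5
pos_y_1 = 3.5
radius_1 = 1.5
pos_x_2 = 12.5
pos_y_2 = 10
pos_z_2 = 12
depth_2 = 2.5
height_2 = 2
pos_x_3 = 3.5
pos_y_3 = 4.5
radius_3 = 2.5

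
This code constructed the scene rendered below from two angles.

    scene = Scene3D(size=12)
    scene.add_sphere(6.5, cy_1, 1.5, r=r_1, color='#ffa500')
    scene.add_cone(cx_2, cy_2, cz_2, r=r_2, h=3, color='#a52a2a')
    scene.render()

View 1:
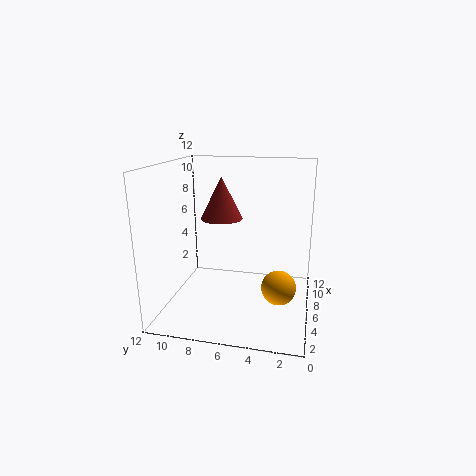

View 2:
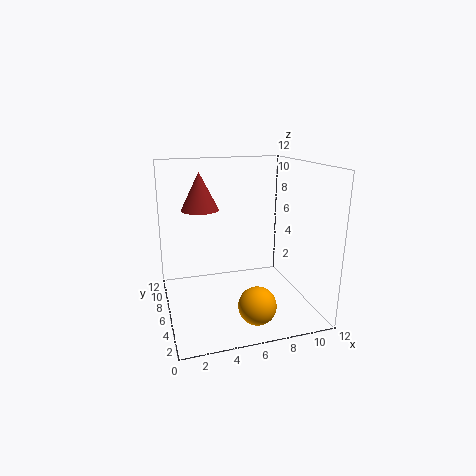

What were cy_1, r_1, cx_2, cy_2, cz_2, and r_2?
cy_1 = 2.5
r_1 = 1.5
cx_2 = 3
cy_2 = 6.5
cz_2 = 8.5
r_2 = 1.5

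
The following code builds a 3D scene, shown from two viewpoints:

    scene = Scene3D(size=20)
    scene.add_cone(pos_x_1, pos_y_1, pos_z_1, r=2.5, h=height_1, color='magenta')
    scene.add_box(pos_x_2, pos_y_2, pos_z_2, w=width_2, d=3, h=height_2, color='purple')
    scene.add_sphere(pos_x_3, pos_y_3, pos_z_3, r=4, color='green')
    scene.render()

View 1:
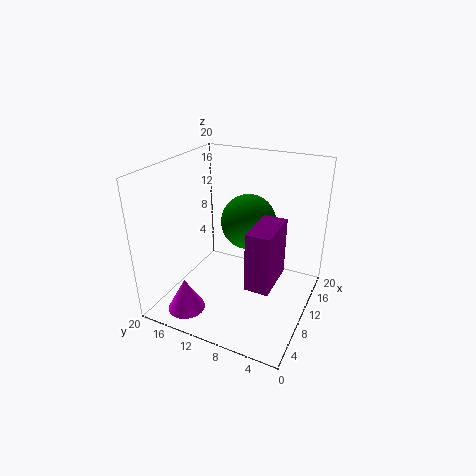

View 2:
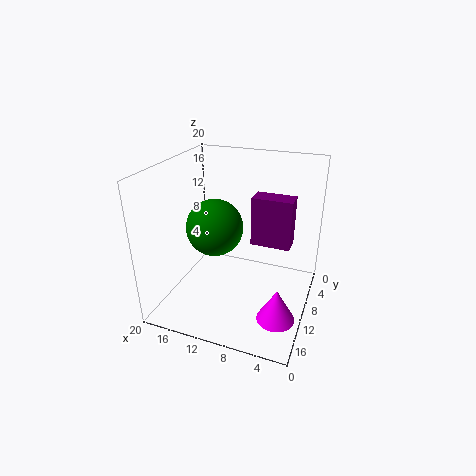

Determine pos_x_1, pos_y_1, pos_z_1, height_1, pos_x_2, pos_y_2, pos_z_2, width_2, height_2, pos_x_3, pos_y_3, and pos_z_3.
pos_x_1 = 3, pos_y_1 = 14.5, pos_z_1 = 1.5, height_1 = 4.5, pos_x_2 = 3.5, pos_y_2 = 3, pos_z_2 = 7, width_2 = 6, height_2 = 7.5, pos_x_3 = 13.5, pos_y_3 = 10, pos_z_3 = 11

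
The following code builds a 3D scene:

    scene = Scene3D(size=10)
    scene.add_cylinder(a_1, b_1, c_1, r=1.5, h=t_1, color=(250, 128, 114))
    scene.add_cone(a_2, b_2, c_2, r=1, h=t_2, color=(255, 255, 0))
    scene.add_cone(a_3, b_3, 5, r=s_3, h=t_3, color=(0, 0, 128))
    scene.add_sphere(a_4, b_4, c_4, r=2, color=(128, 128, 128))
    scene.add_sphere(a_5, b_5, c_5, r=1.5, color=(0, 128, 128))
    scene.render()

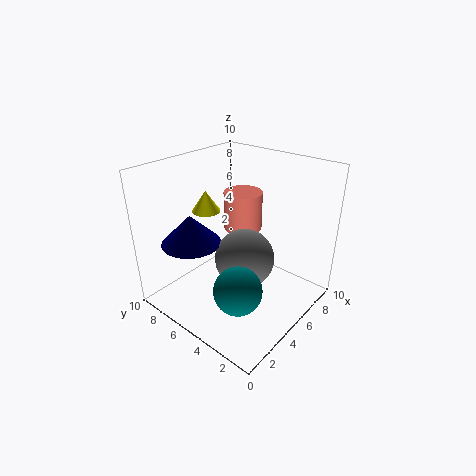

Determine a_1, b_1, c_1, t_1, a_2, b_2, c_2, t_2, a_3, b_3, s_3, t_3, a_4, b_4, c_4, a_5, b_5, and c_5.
a_1 = 8
b_1 = 7
c_1 = 4
t_1 = 3
a_2 = 4.5
b_2 = 7.5
c_2 = 6.5
t_2 = 1.5
a_3 = 2.5
b_3 = 7
s_3 = 2
t_3 = 2
a_4 = 4.5
b_4 = 4
c_4 = 4
a_5 = 2
b_5 = 2.5
c_5 = 3.5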